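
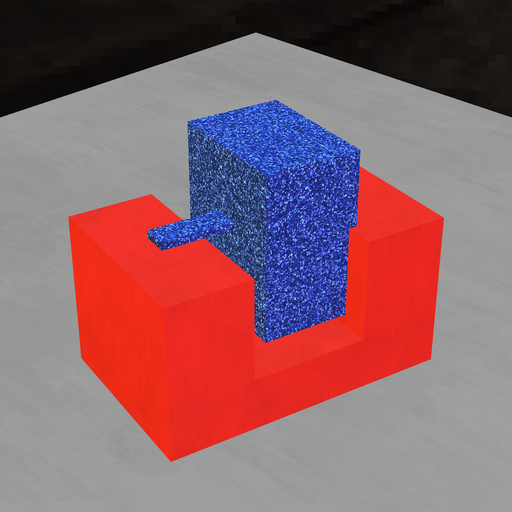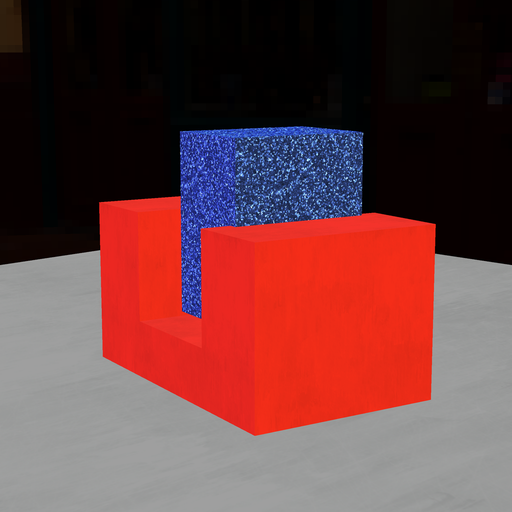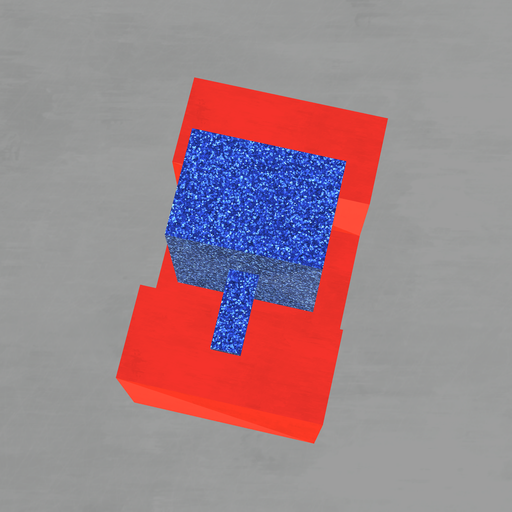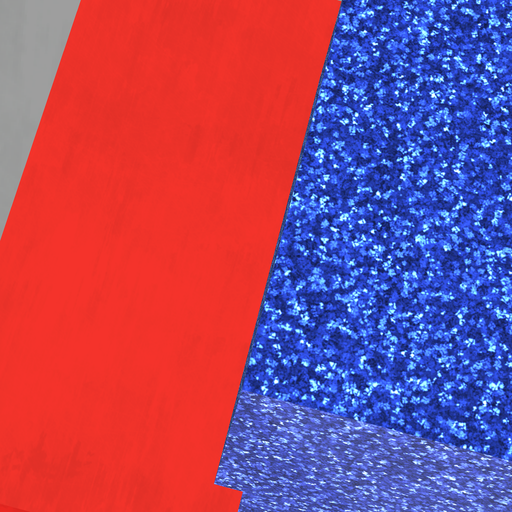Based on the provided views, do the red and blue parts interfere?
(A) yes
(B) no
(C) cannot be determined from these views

(A) yes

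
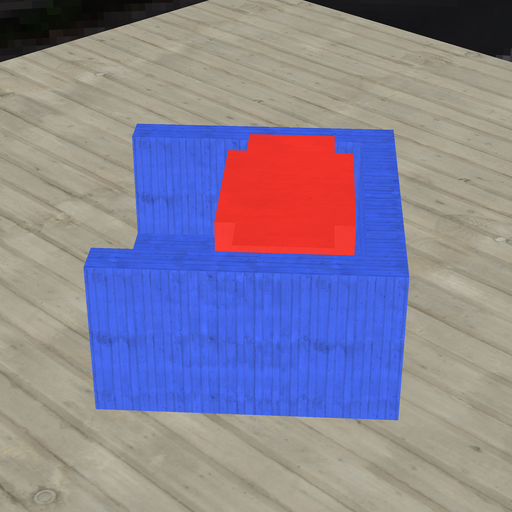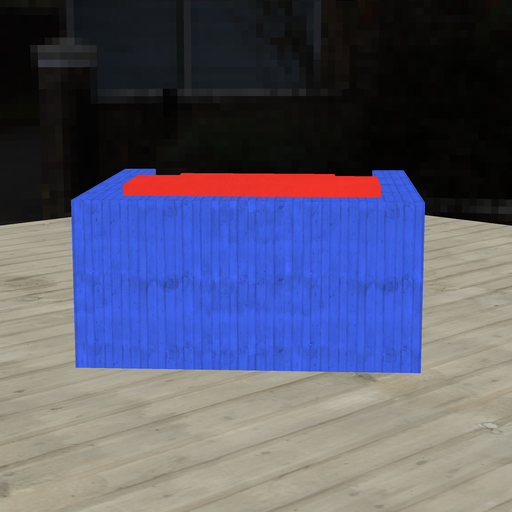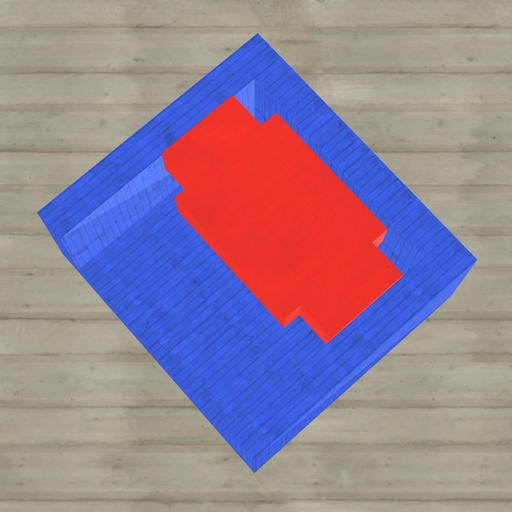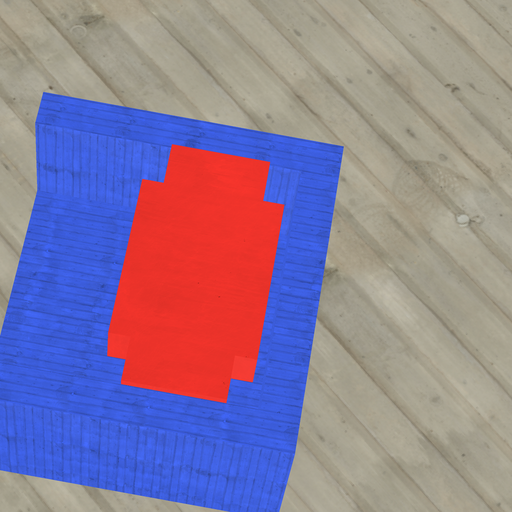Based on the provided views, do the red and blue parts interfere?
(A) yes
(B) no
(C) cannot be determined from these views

(B) no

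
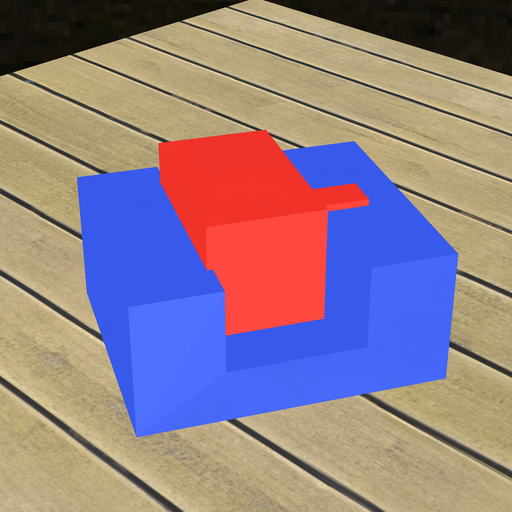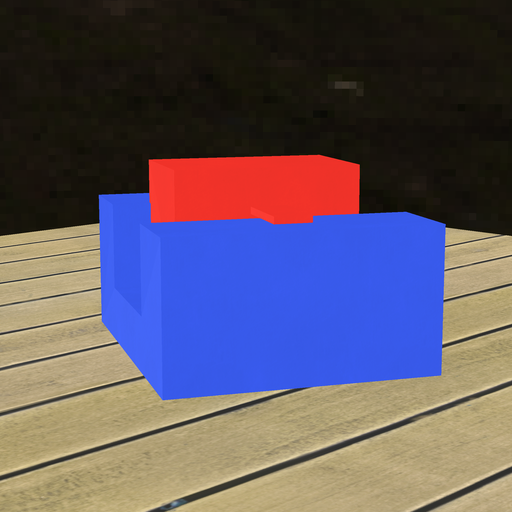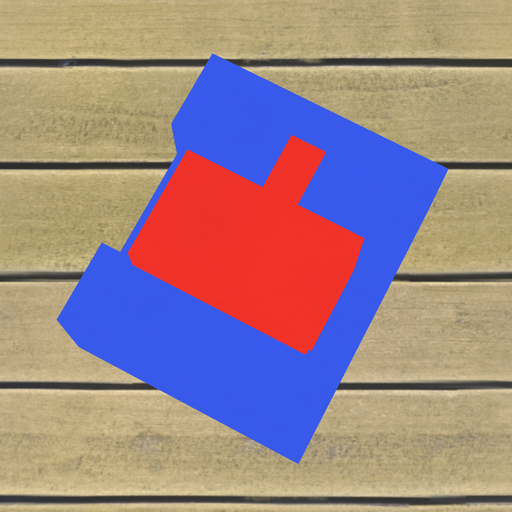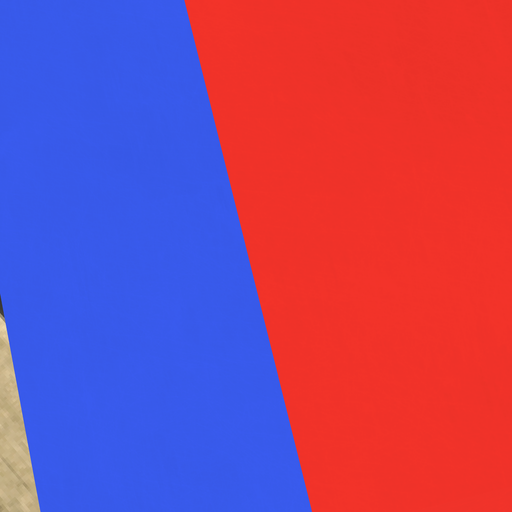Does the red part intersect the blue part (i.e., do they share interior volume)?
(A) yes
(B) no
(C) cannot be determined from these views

(A) yes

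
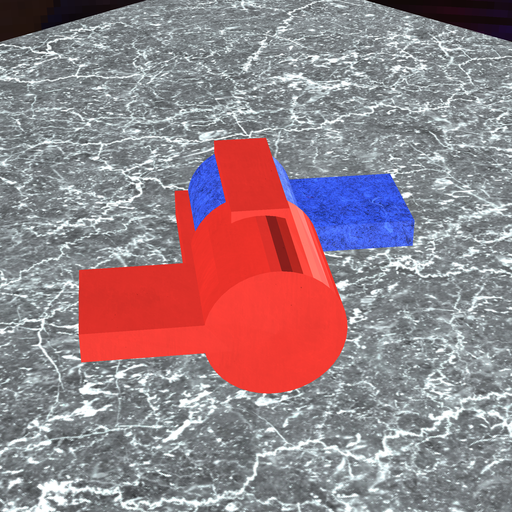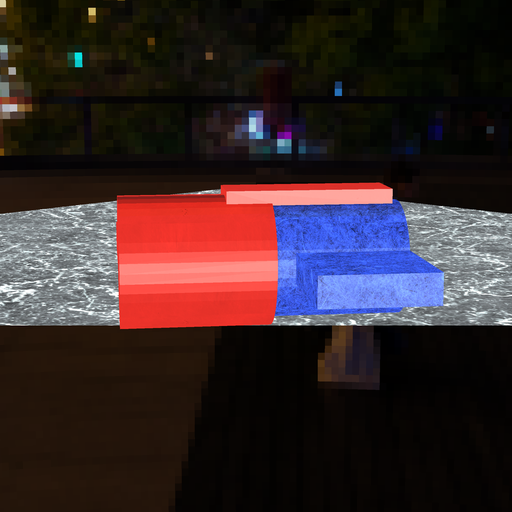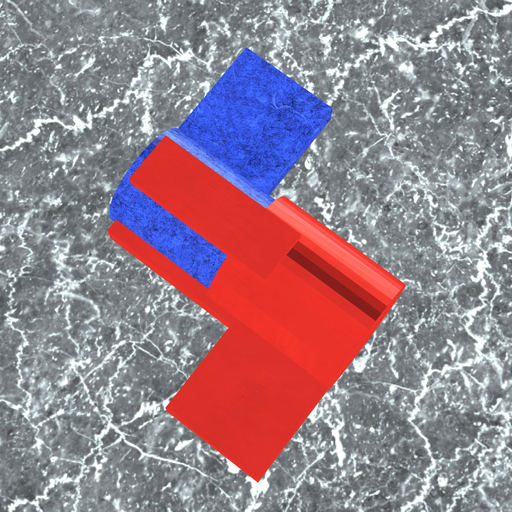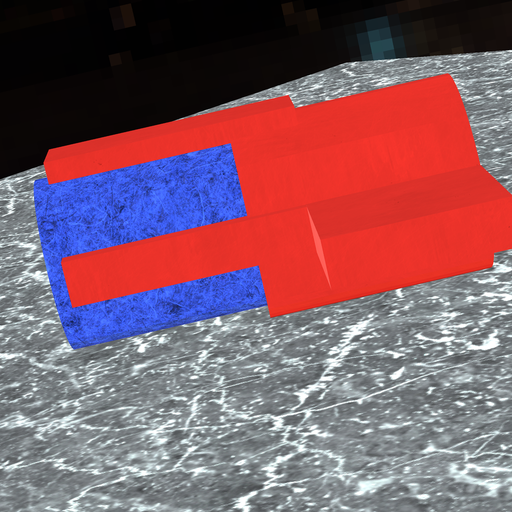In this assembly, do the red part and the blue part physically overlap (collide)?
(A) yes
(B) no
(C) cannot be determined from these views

(A) yes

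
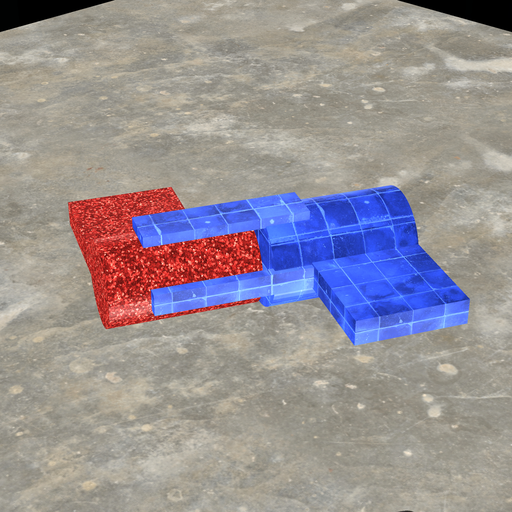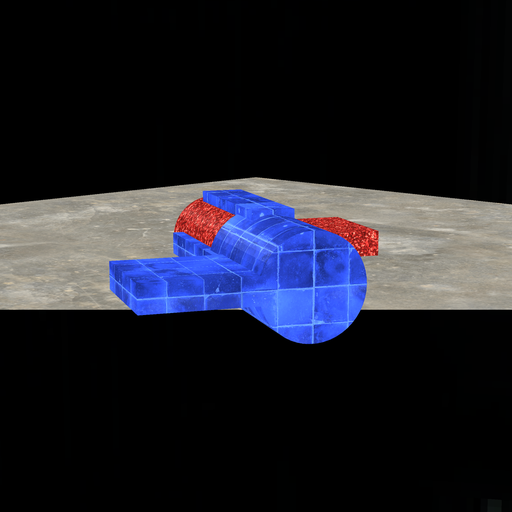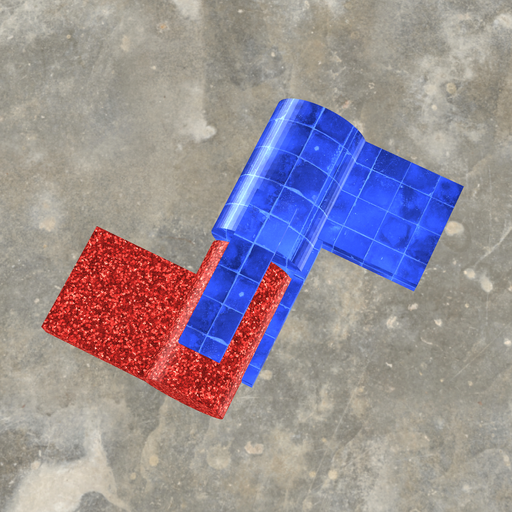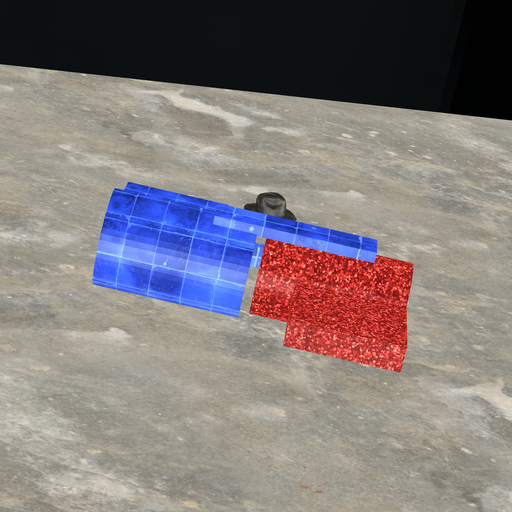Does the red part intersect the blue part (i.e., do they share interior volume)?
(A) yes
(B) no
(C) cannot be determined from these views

(B) no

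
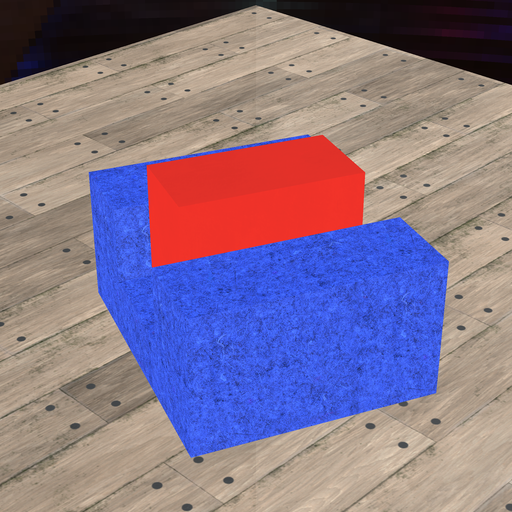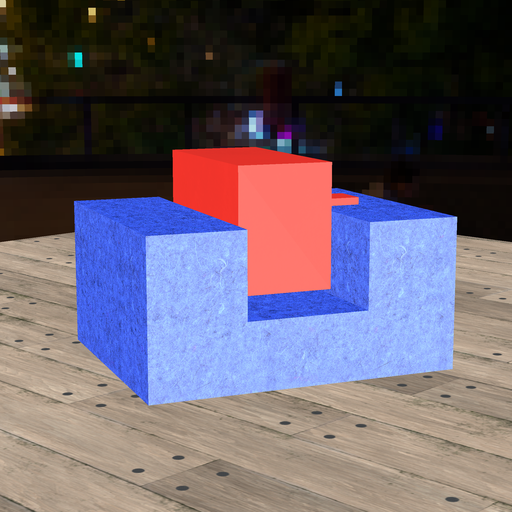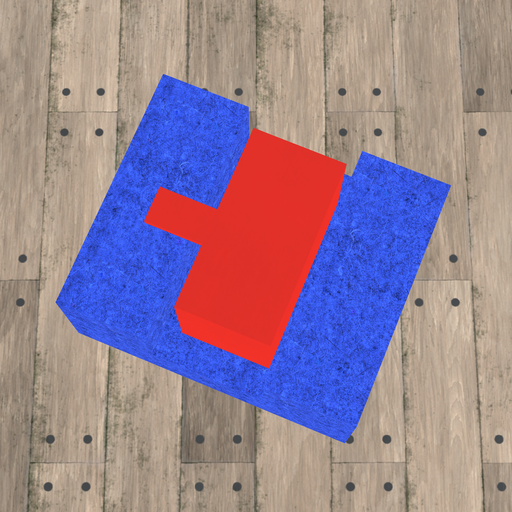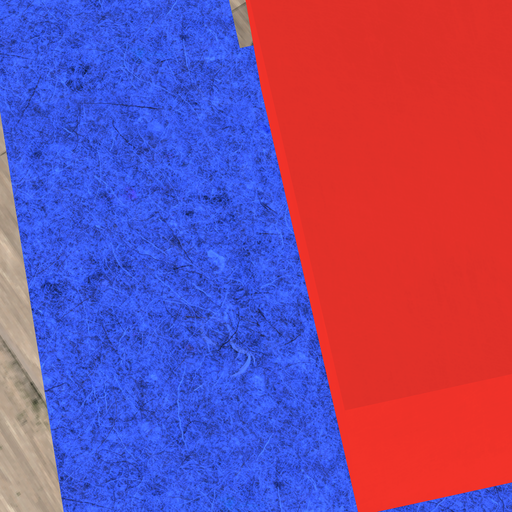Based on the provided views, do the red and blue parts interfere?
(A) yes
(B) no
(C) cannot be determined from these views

(B) no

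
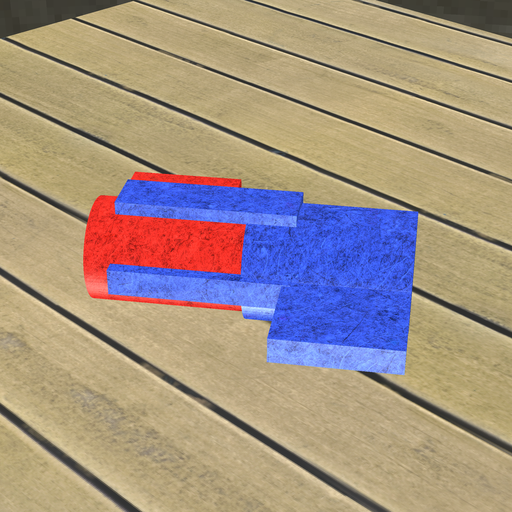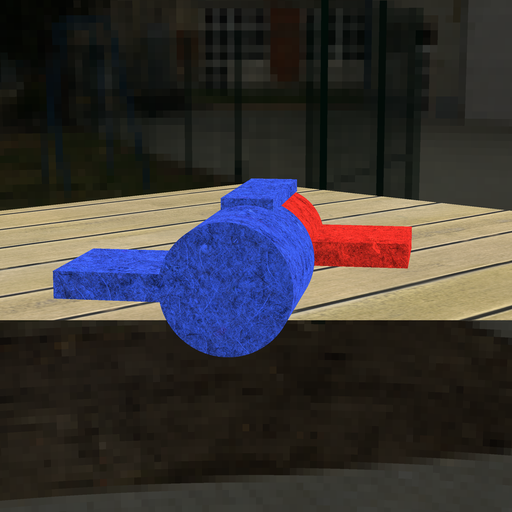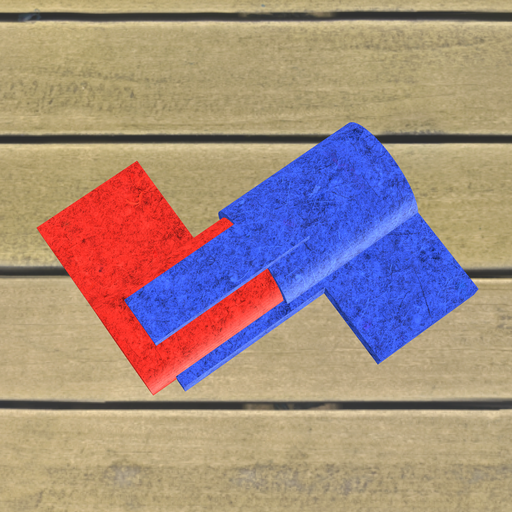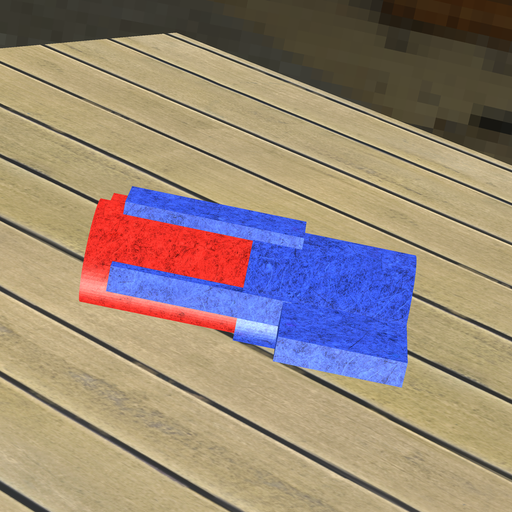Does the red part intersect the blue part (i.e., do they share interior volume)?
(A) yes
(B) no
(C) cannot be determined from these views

(A) yes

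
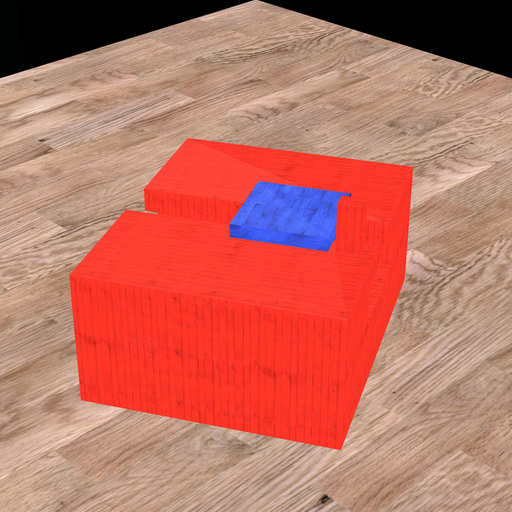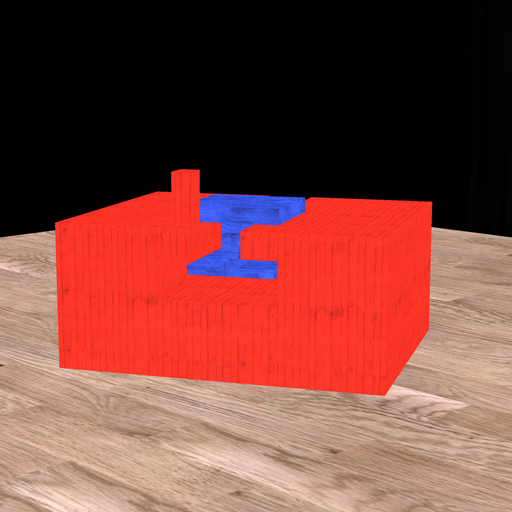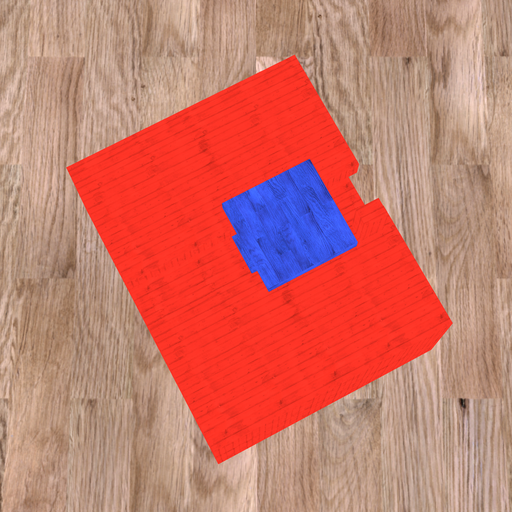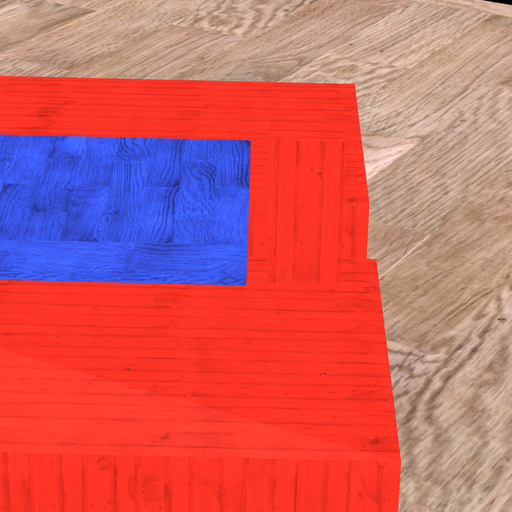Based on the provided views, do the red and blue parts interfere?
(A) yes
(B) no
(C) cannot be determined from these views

(B) no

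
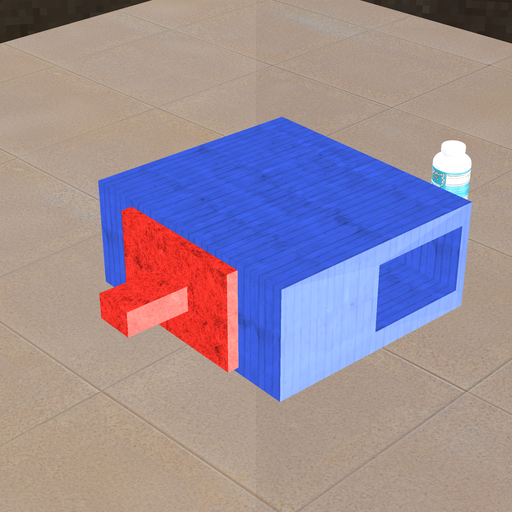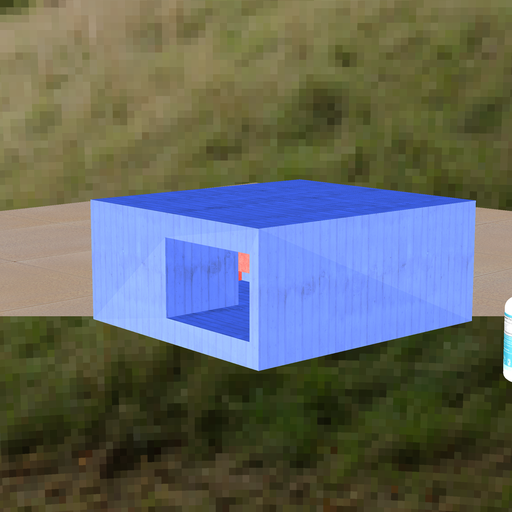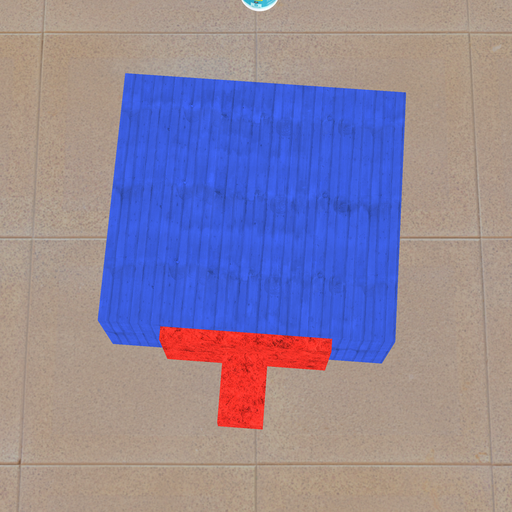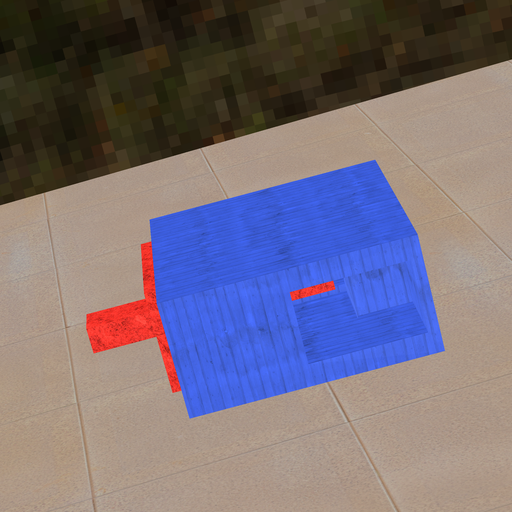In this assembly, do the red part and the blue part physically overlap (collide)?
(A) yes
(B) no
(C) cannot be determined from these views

(B) no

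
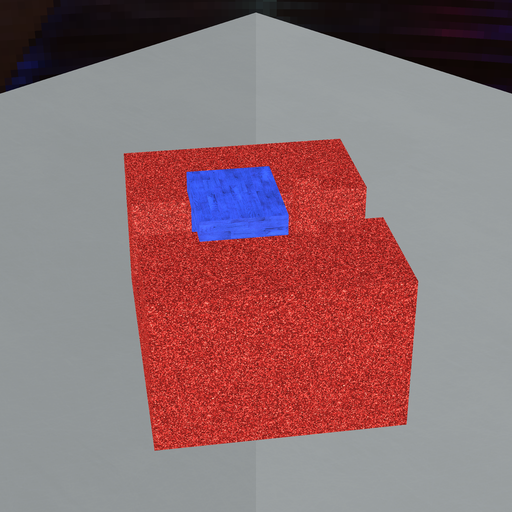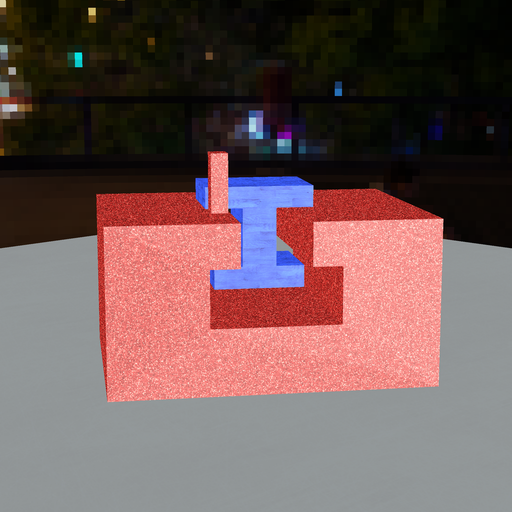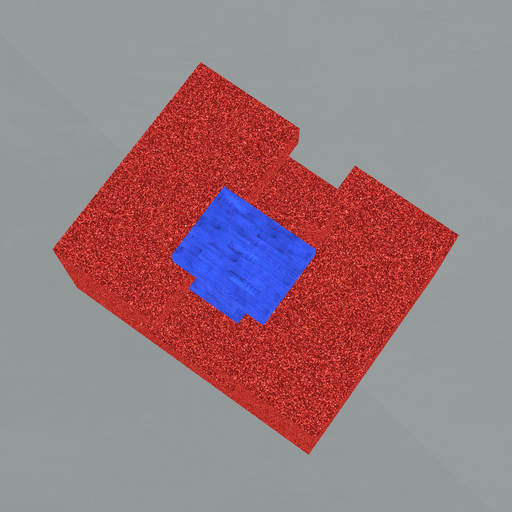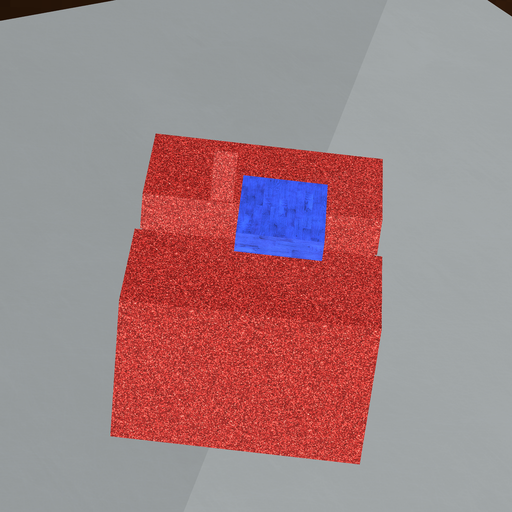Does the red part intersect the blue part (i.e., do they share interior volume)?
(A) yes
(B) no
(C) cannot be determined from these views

(B) no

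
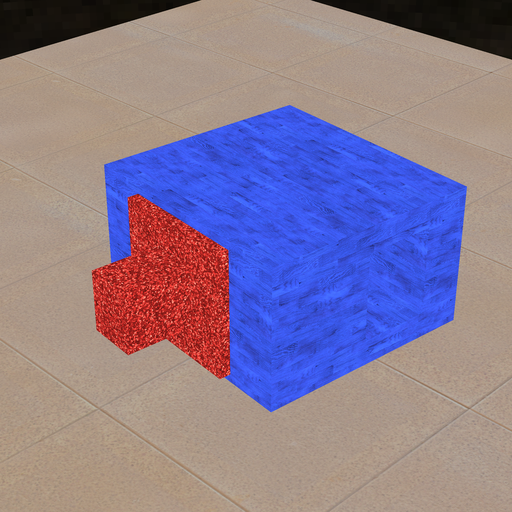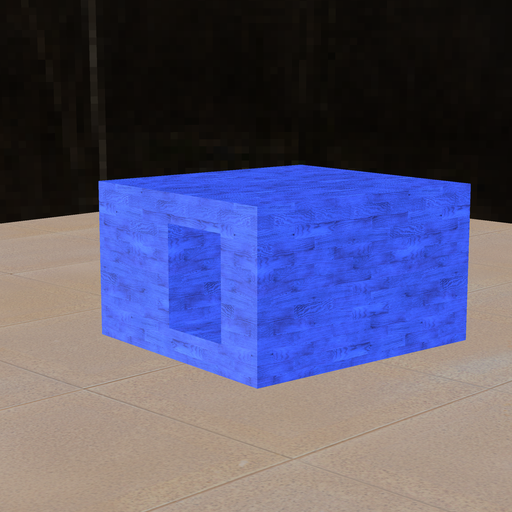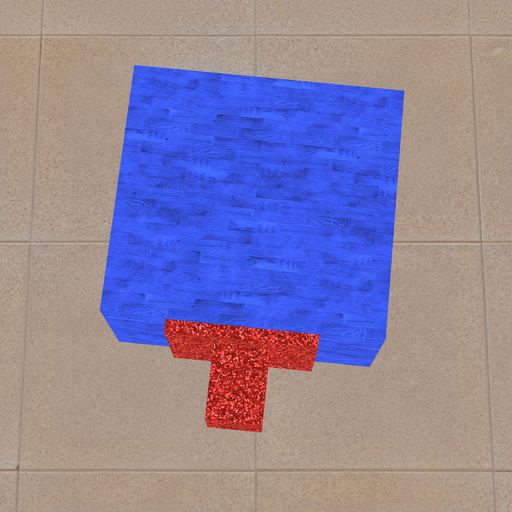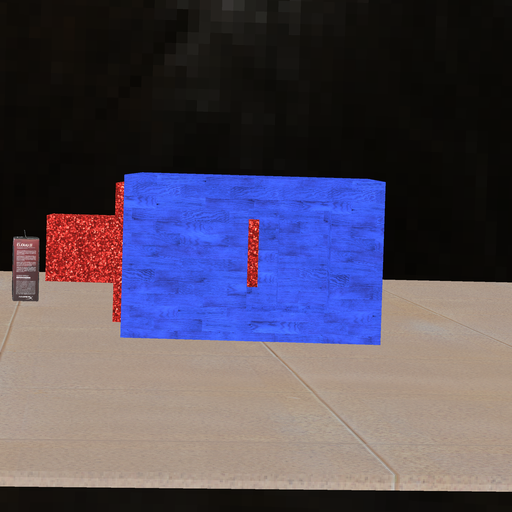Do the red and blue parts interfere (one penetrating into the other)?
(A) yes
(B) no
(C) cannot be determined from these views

(B) no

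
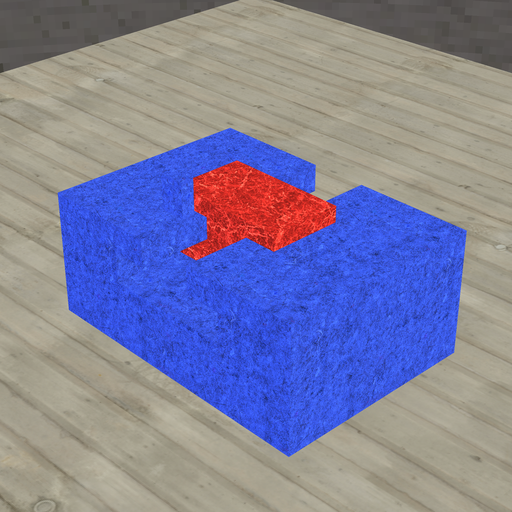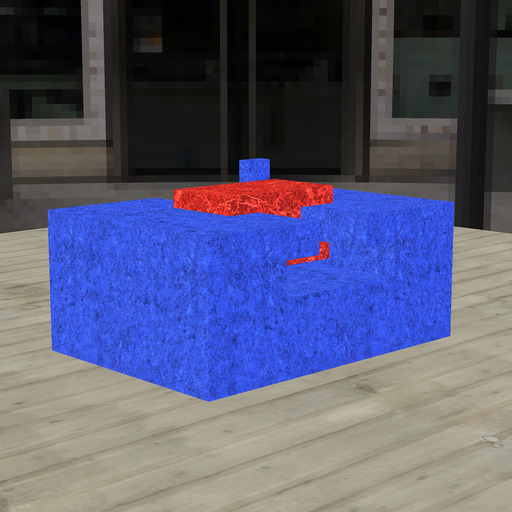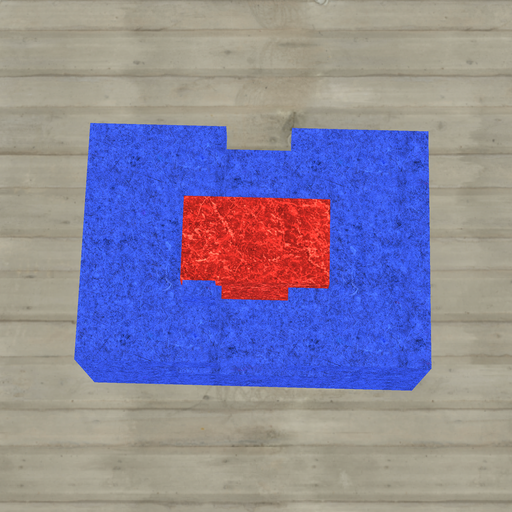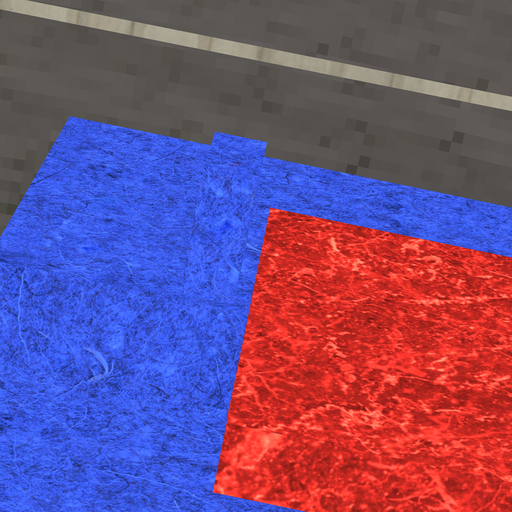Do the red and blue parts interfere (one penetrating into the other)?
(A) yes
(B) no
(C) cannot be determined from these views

(B) no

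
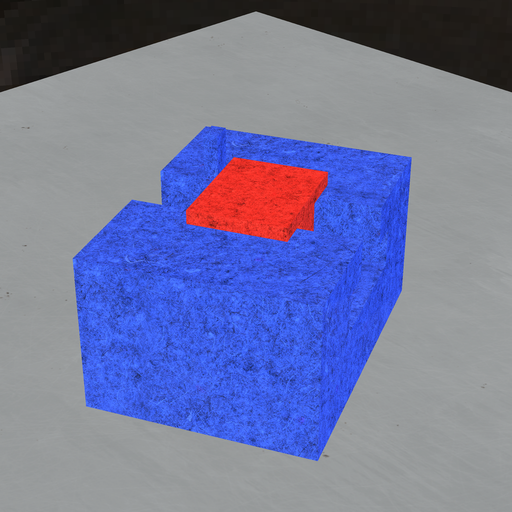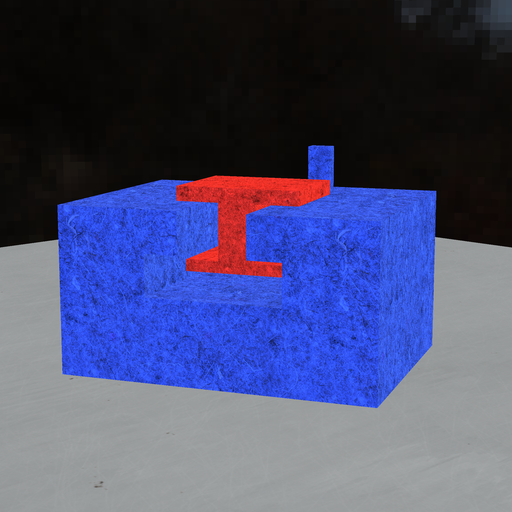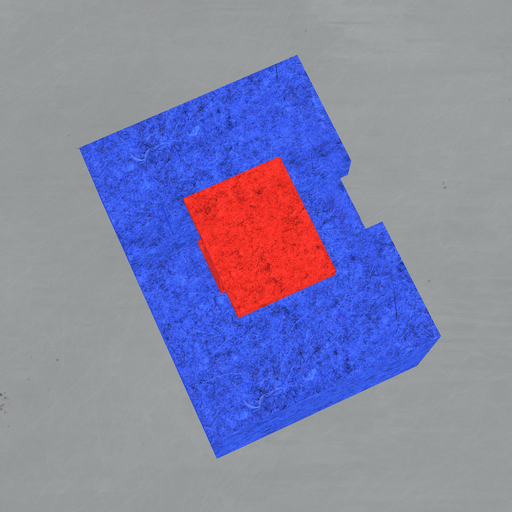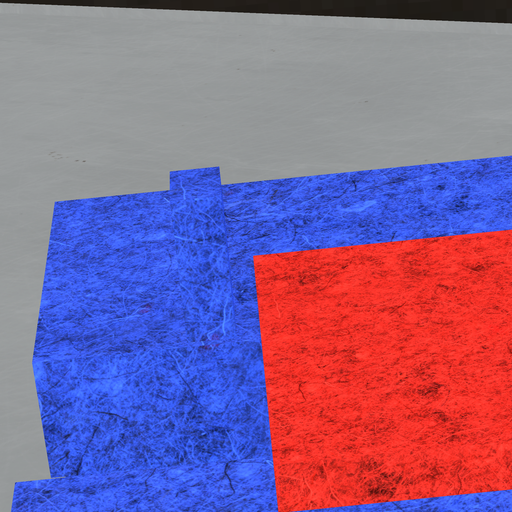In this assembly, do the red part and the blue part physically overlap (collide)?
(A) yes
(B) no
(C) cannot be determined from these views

(B) no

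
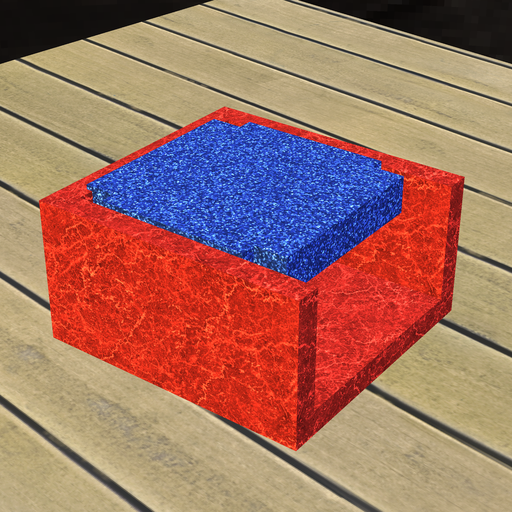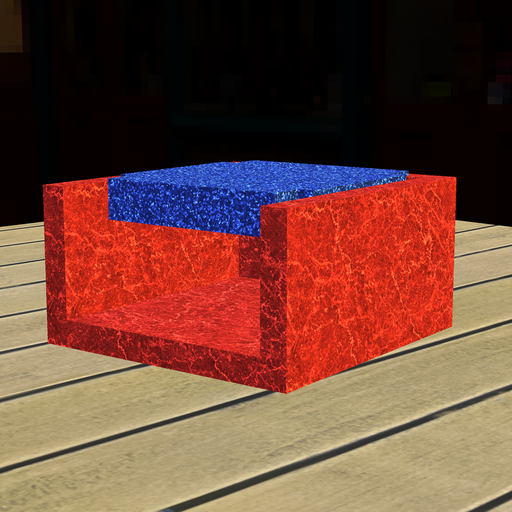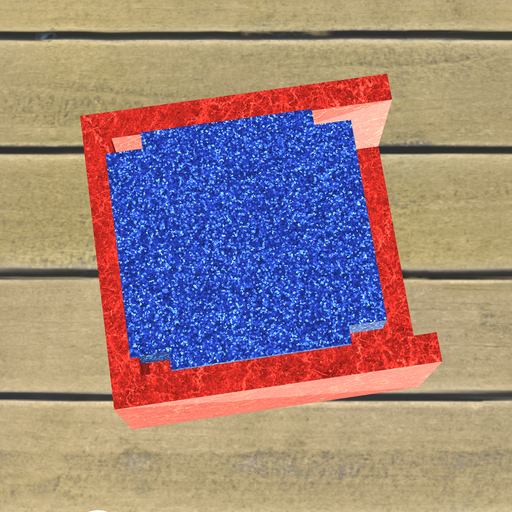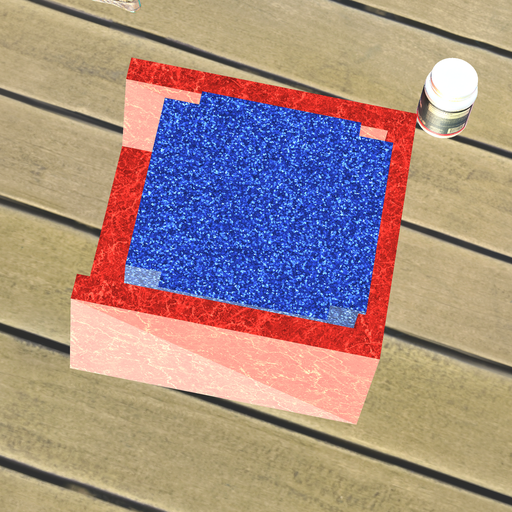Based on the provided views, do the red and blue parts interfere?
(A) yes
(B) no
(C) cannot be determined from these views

(A) yes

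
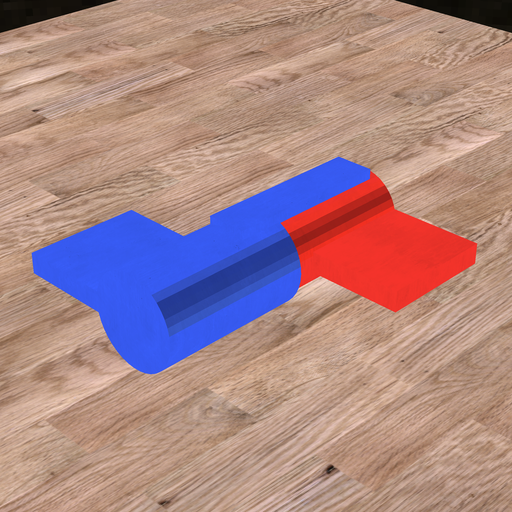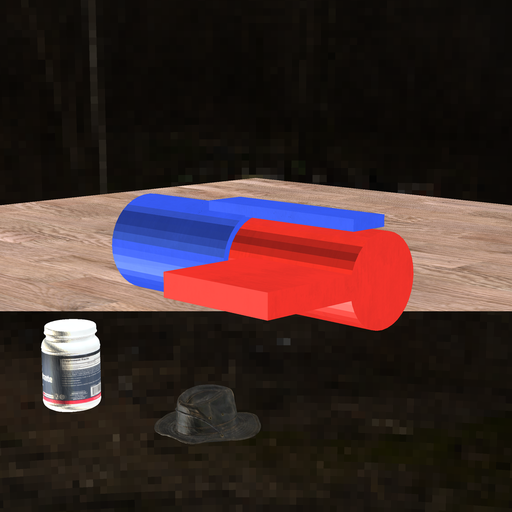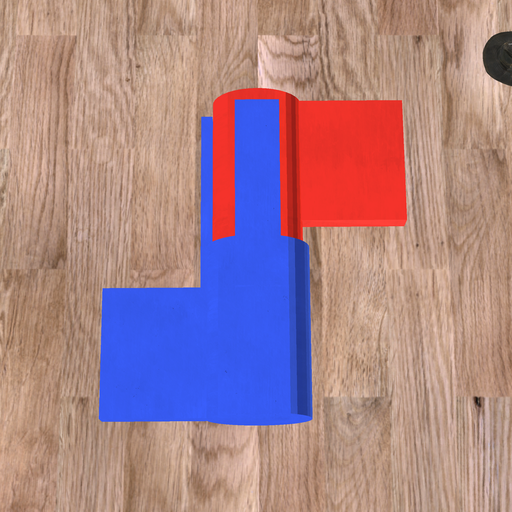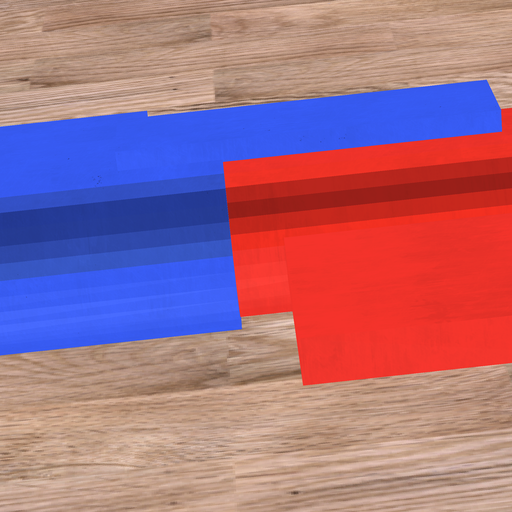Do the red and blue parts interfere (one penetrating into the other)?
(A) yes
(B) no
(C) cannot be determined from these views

(A) yes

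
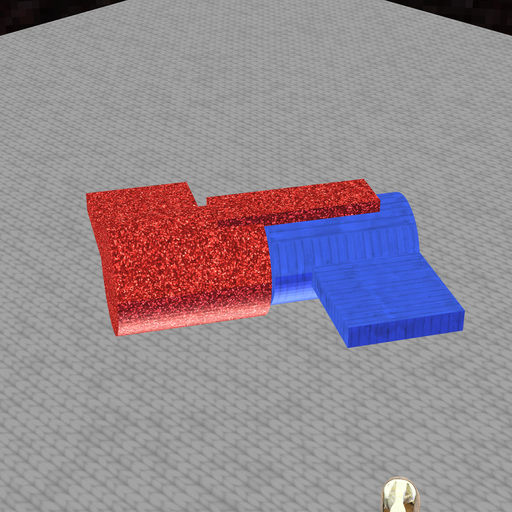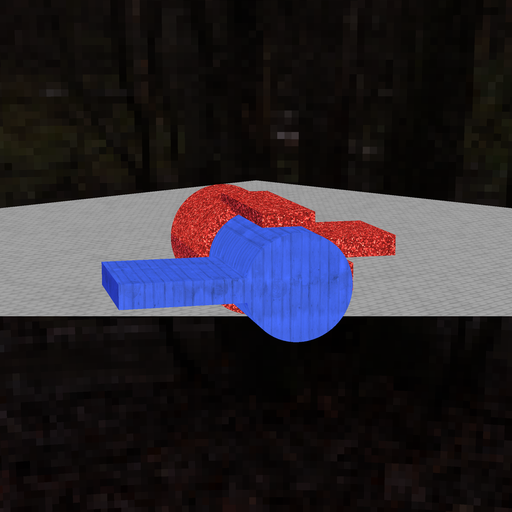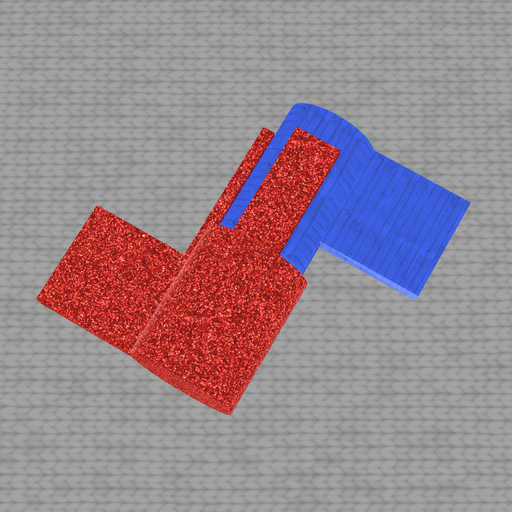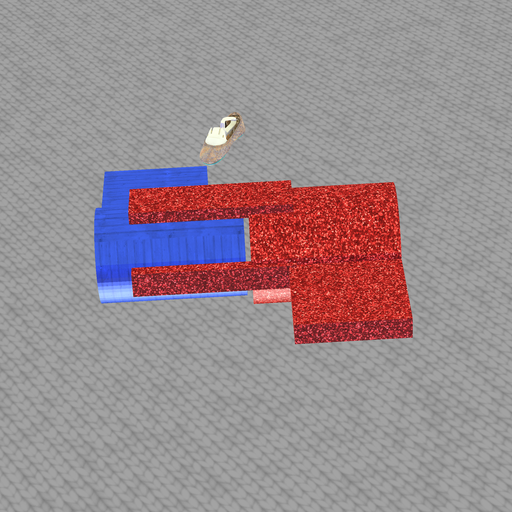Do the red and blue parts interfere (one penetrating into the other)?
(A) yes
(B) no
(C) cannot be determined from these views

(B) no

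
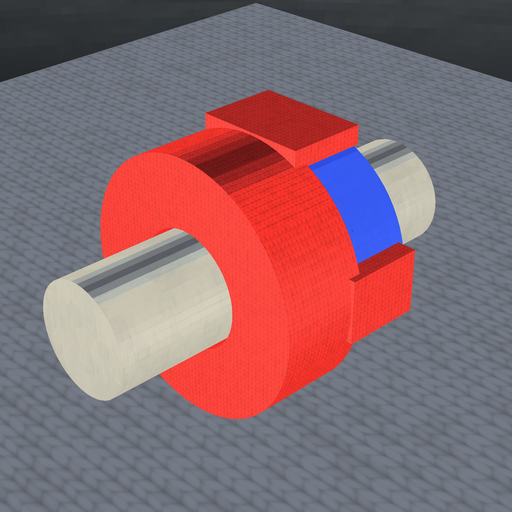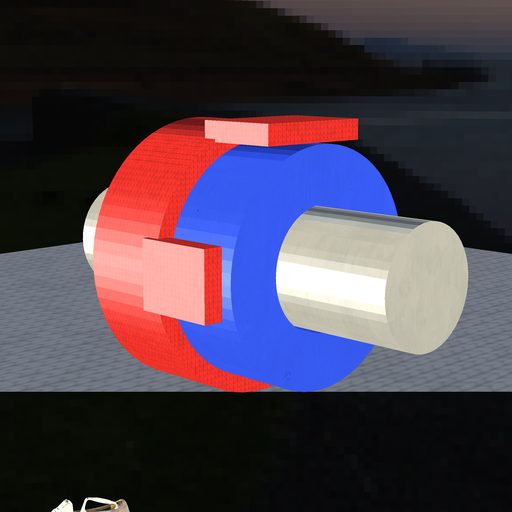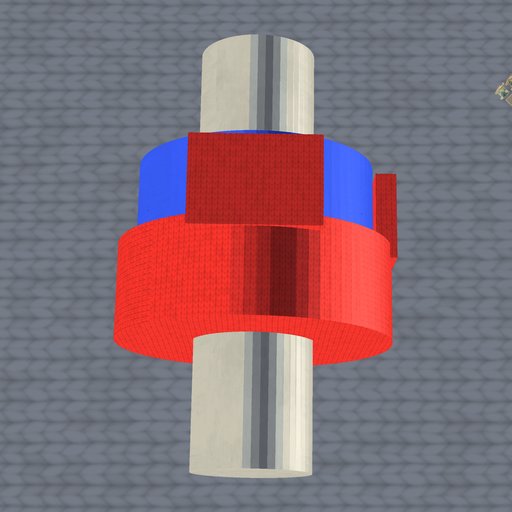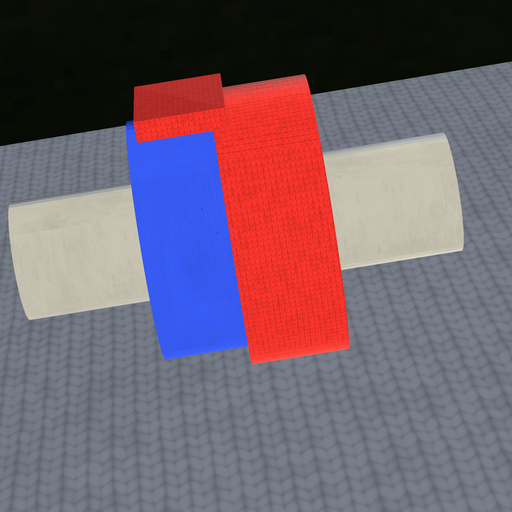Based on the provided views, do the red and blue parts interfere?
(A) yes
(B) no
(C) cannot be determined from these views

(A) yes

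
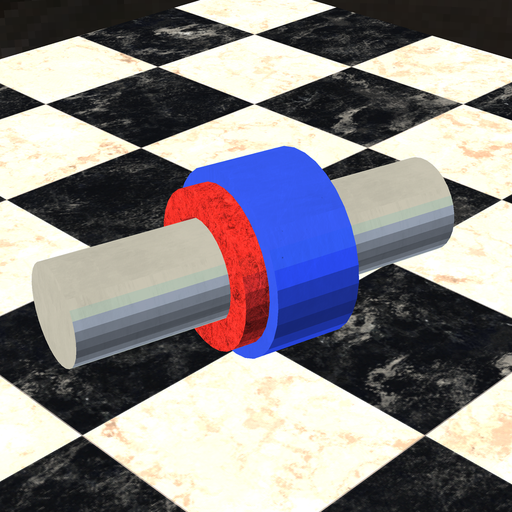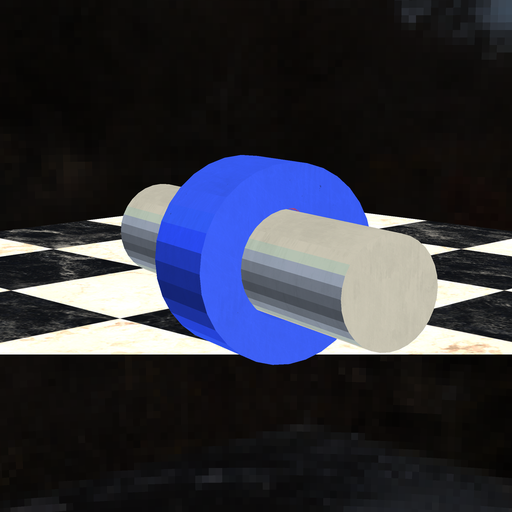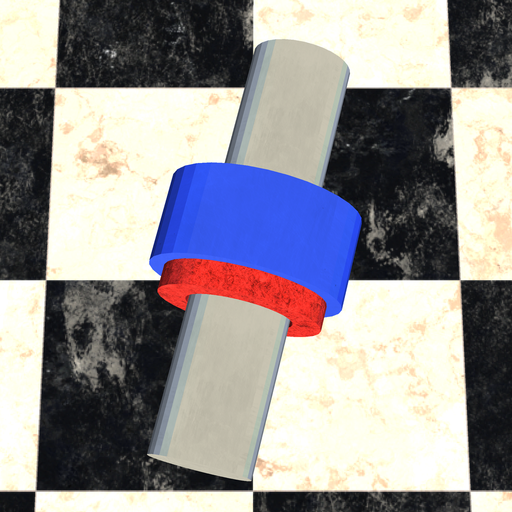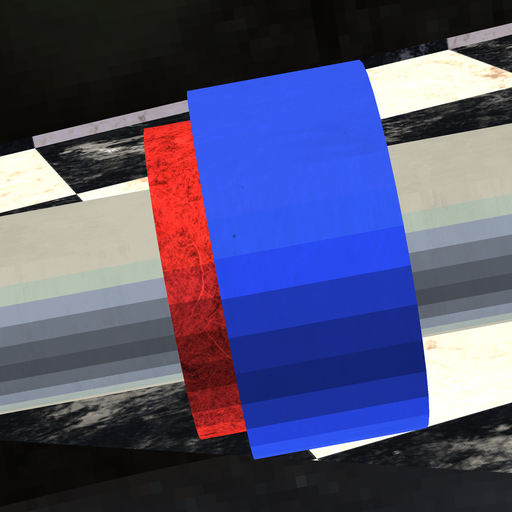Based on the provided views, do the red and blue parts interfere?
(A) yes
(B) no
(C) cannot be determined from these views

(A) yes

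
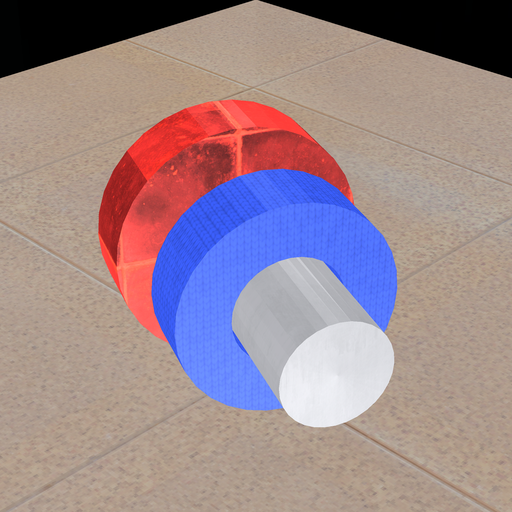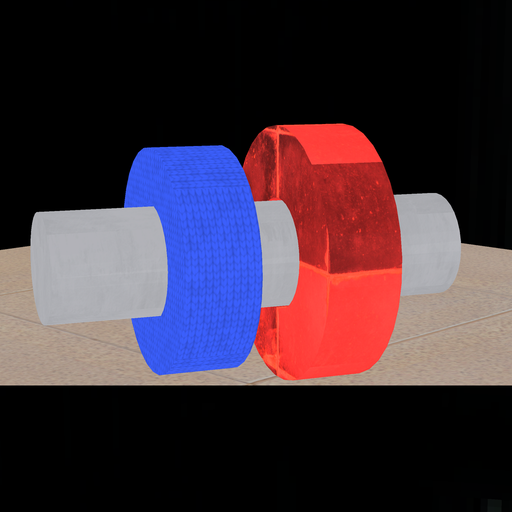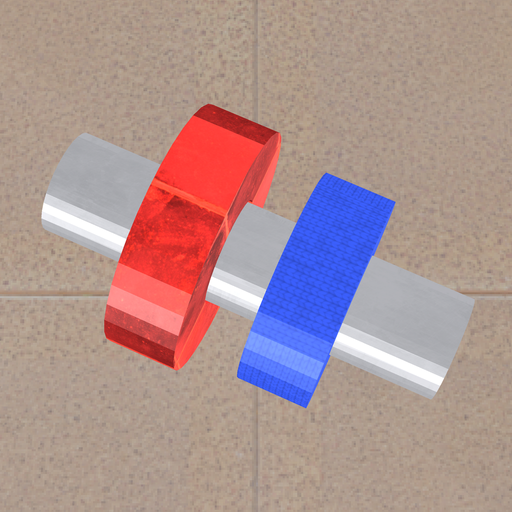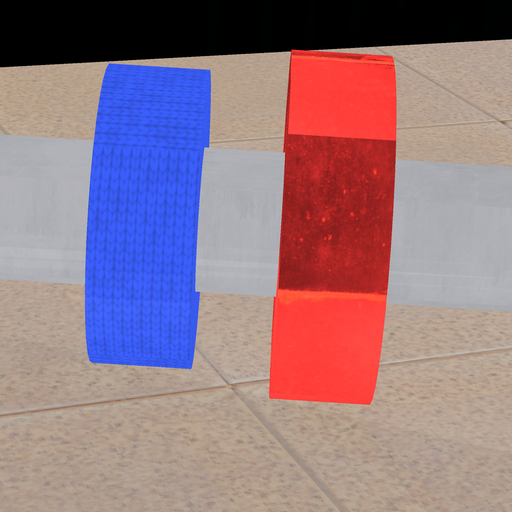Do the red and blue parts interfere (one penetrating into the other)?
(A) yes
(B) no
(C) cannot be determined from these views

(B) no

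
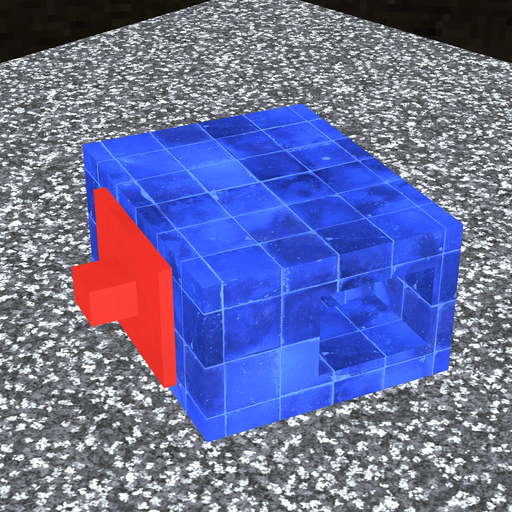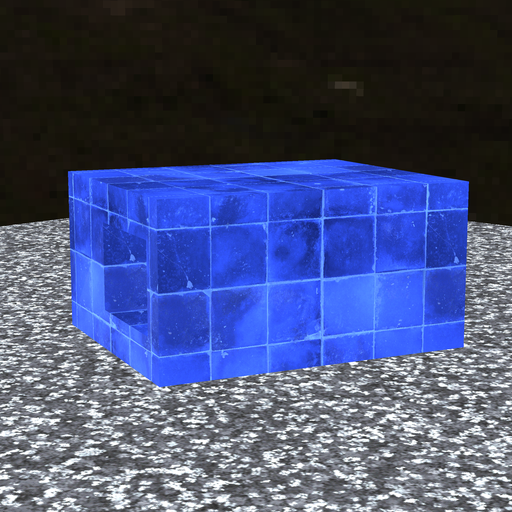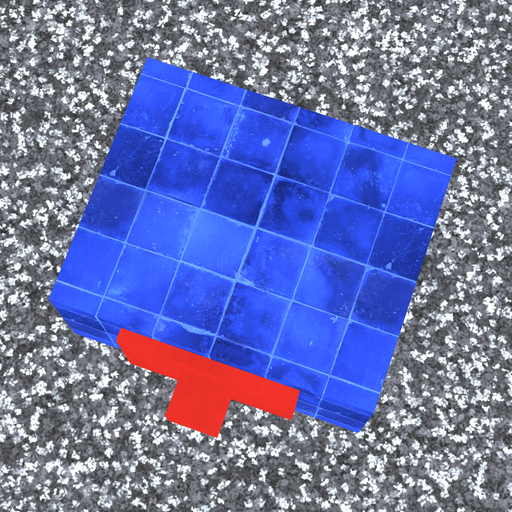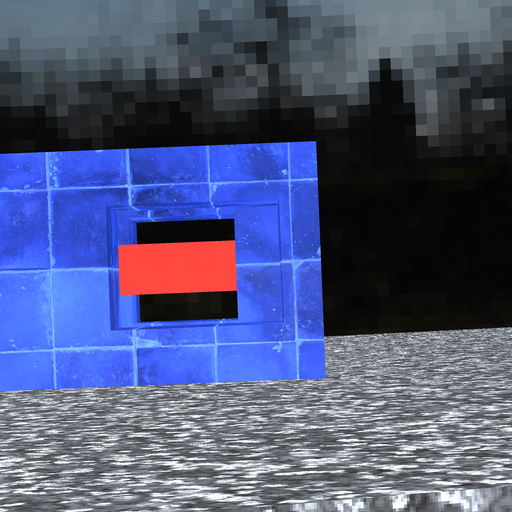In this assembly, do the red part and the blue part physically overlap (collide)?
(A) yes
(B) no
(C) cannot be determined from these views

(A) yes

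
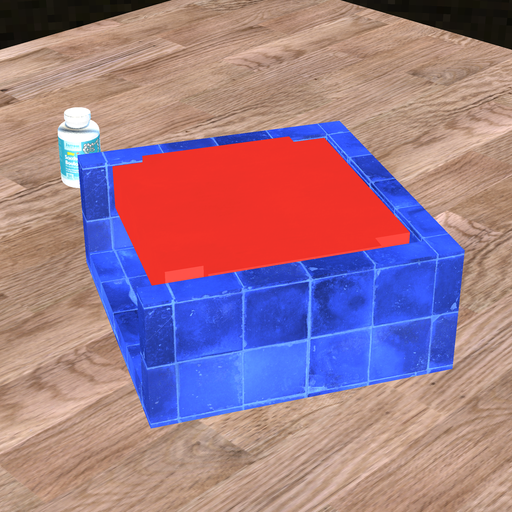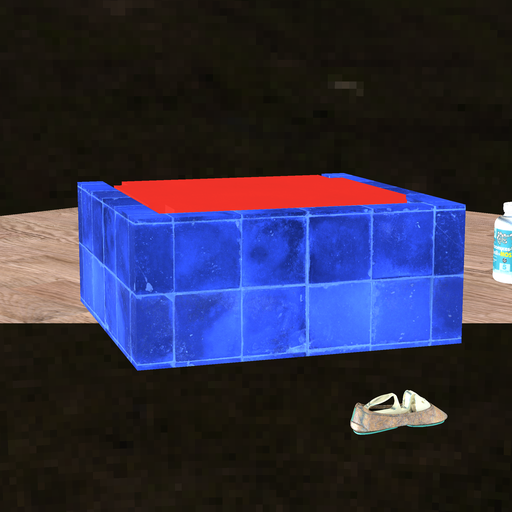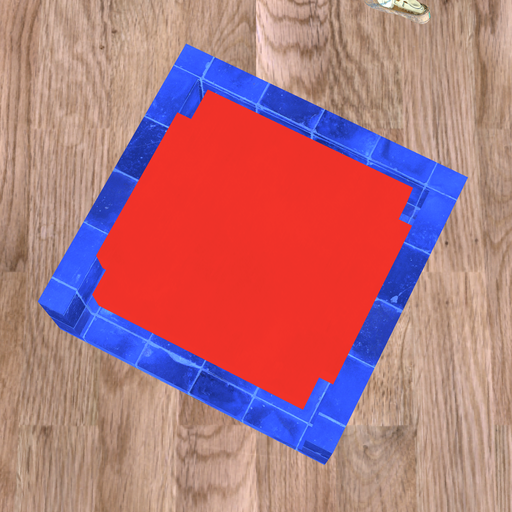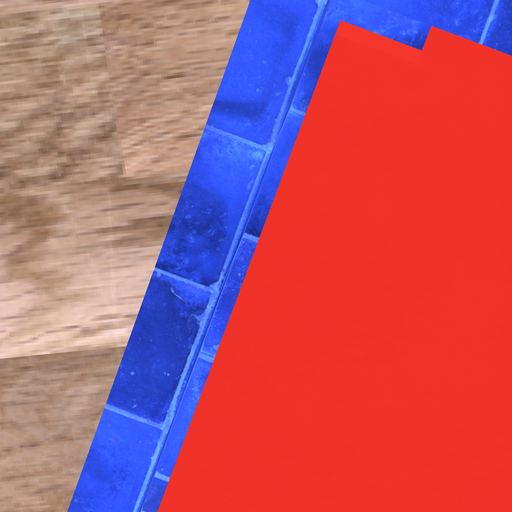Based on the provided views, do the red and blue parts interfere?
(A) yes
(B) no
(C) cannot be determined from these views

(B) no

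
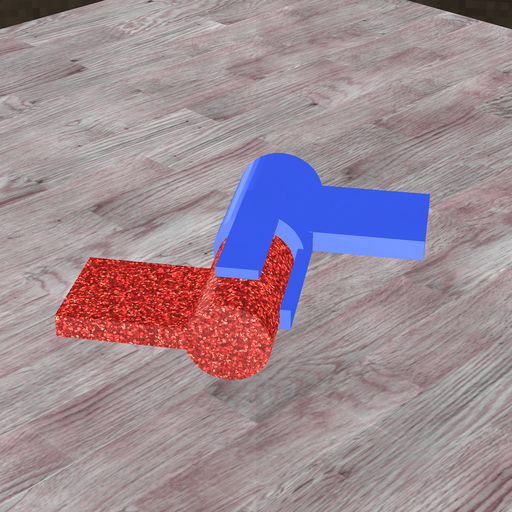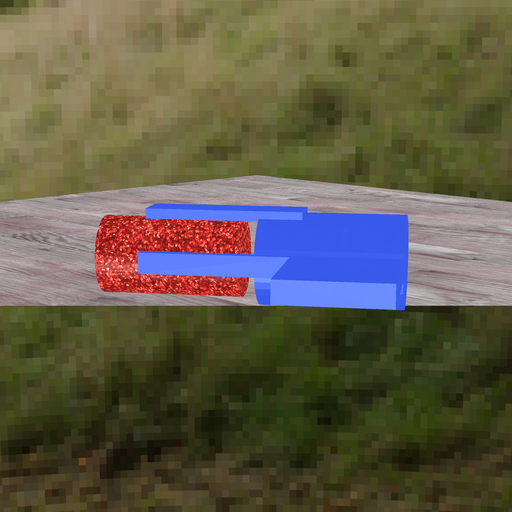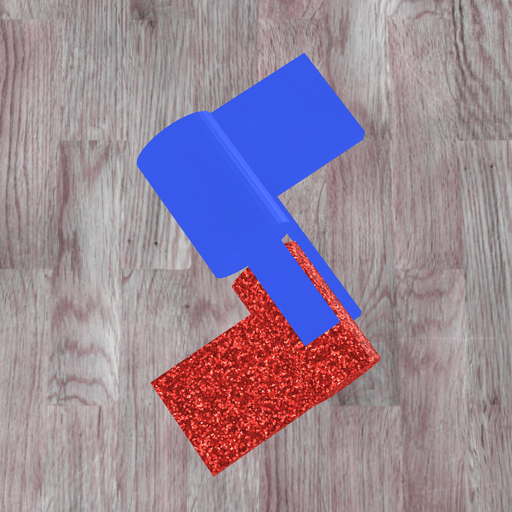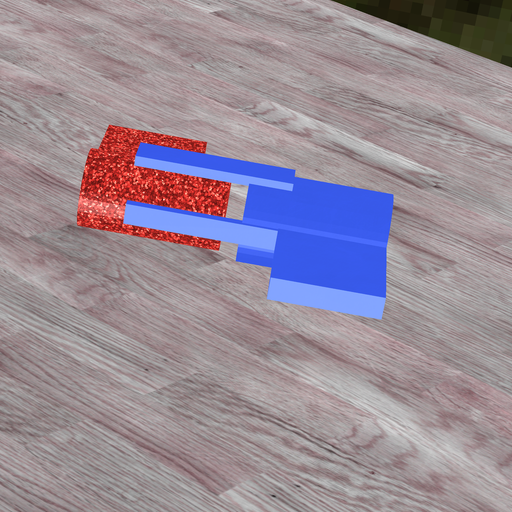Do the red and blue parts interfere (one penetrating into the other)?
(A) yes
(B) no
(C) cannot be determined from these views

(B) no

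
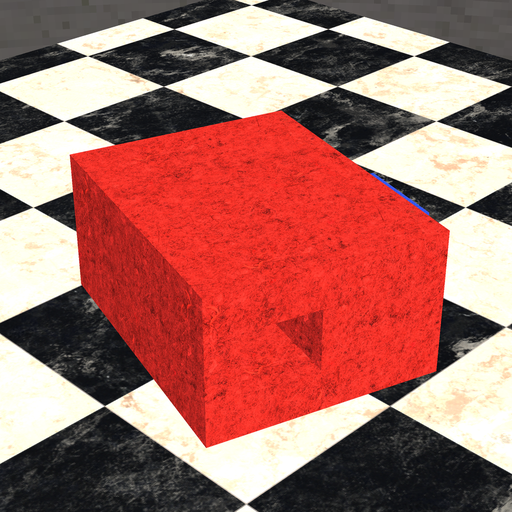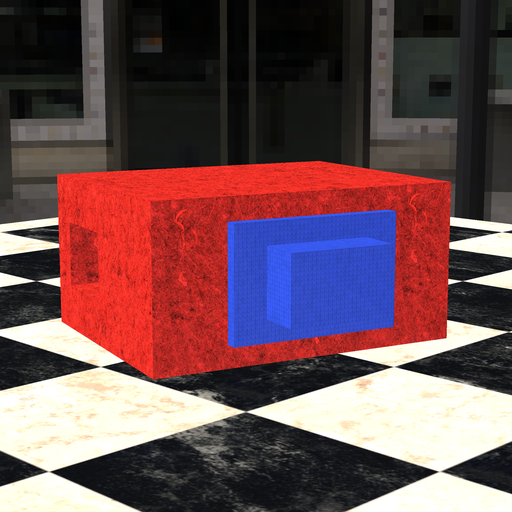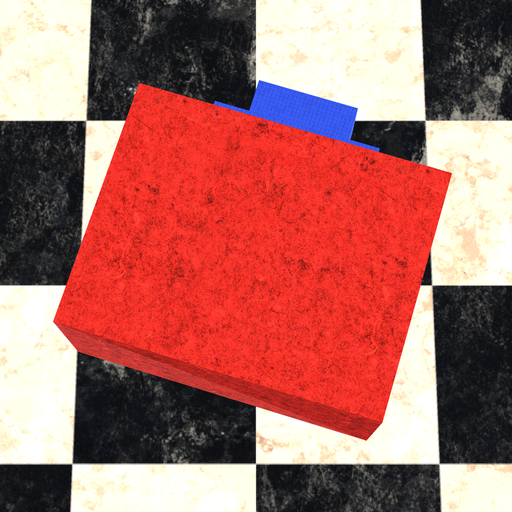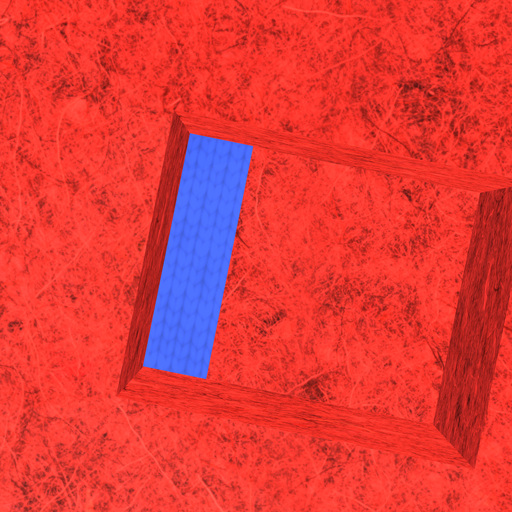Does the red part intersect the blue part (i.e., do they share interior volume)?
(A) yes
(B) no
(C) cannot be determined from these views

(A) yes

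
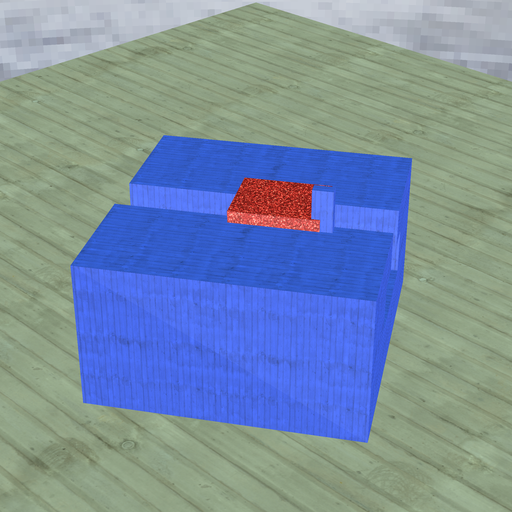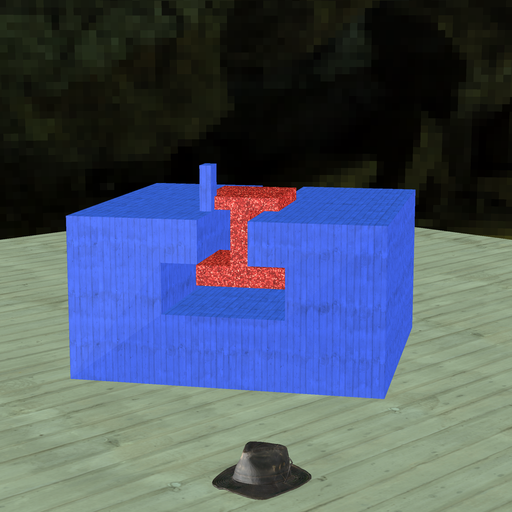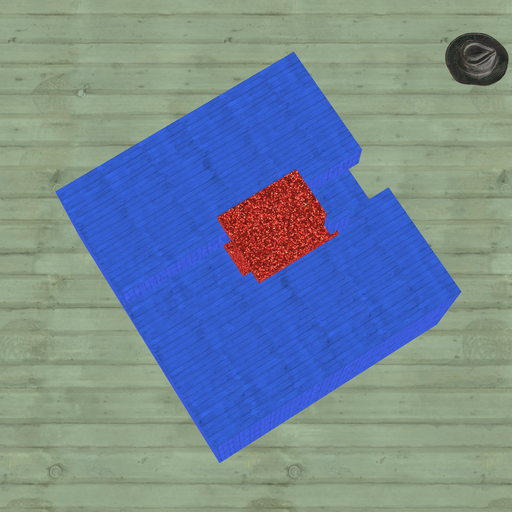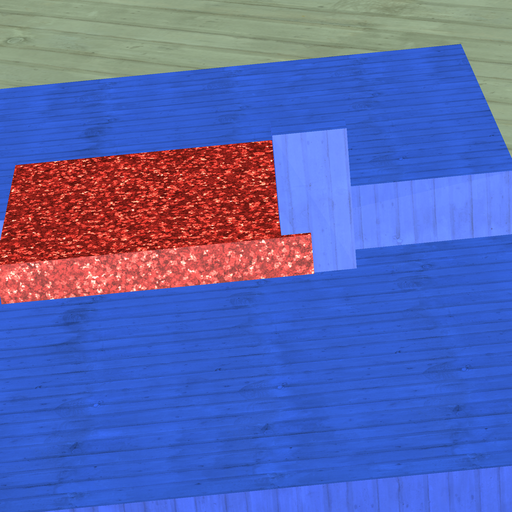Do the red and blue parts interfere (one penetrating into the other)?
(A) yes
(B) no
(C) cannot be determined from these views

(A) yes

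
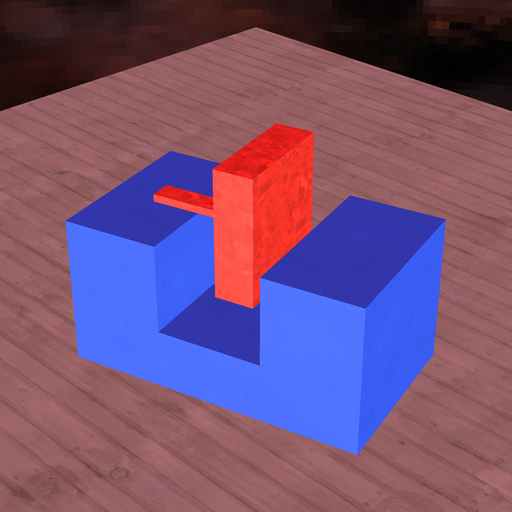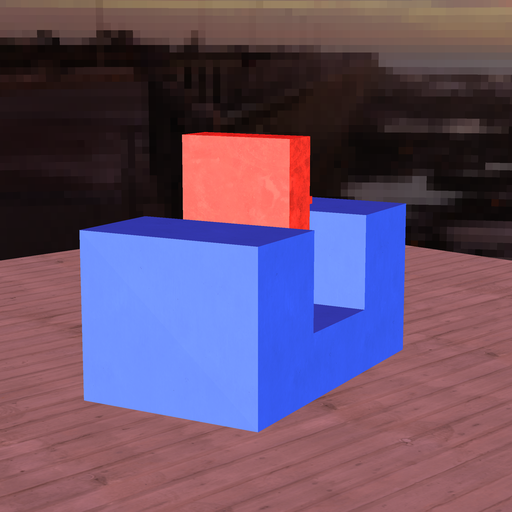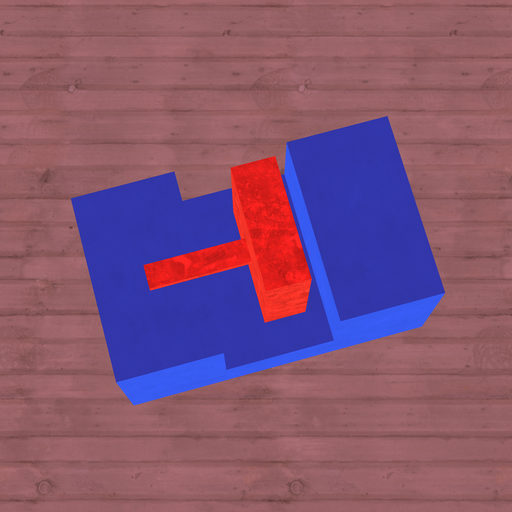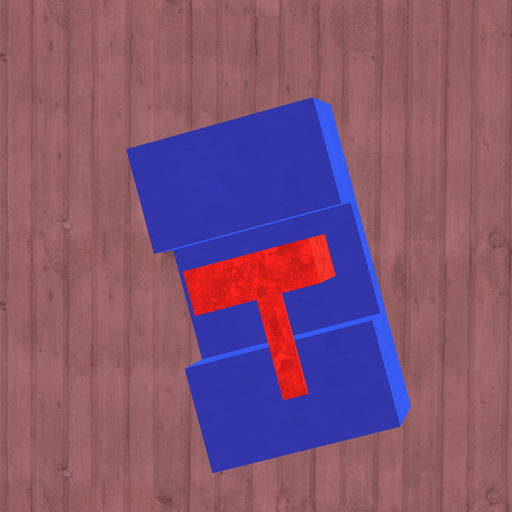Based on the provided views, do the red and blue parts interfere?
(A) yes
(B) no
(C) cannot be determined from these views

(B) no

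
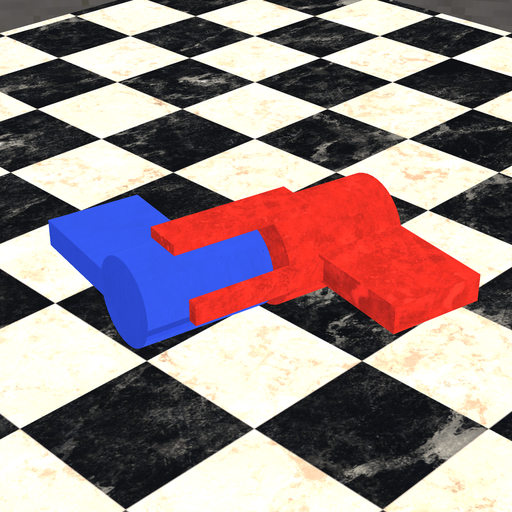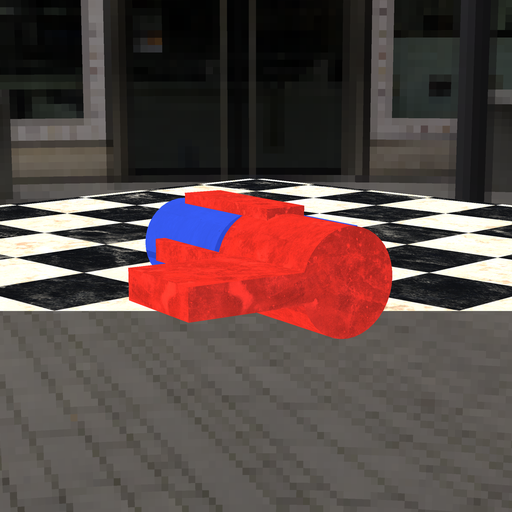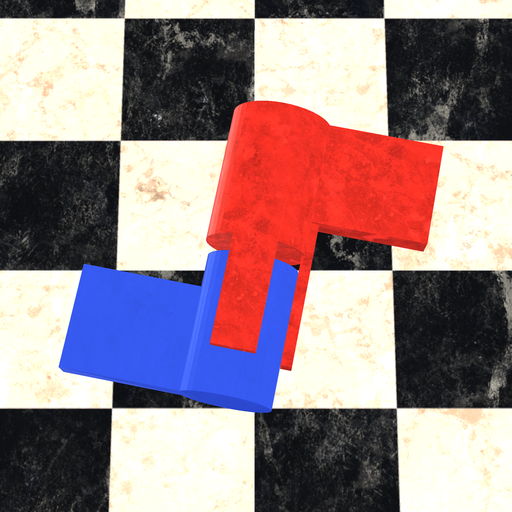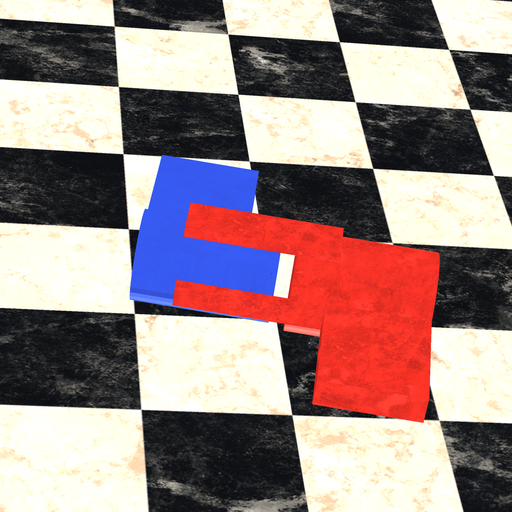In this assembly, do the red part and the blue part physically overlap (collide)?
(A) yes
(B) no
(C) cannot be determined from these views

(B) no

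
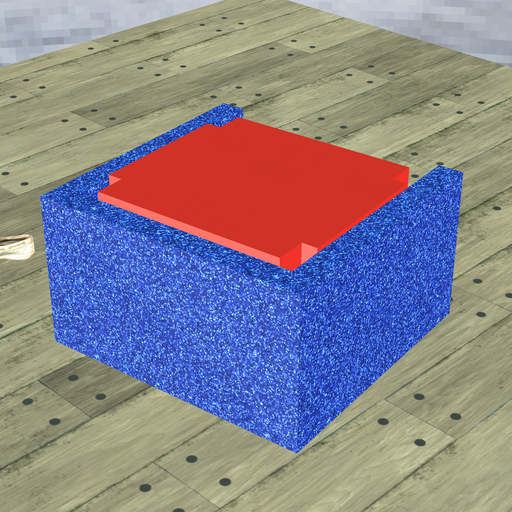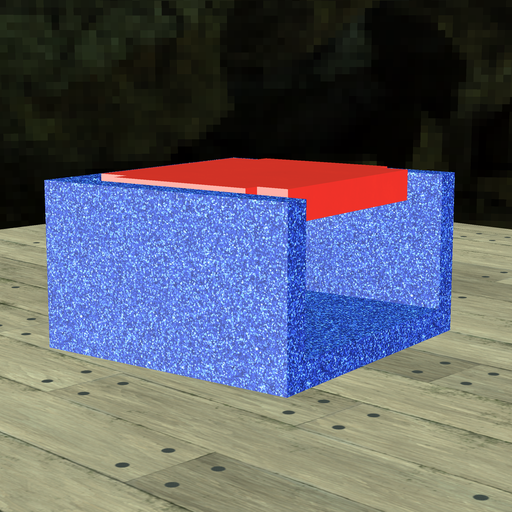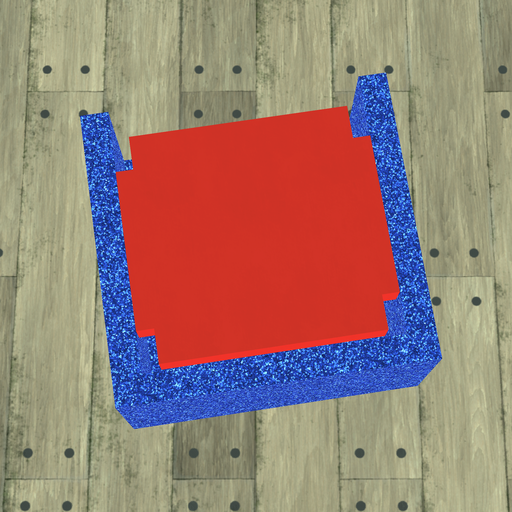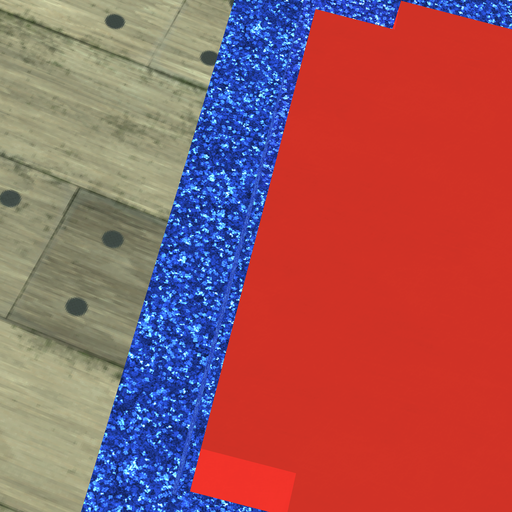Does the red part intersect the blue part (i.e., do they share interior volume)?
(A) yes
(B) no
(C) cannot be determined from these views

(B) no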